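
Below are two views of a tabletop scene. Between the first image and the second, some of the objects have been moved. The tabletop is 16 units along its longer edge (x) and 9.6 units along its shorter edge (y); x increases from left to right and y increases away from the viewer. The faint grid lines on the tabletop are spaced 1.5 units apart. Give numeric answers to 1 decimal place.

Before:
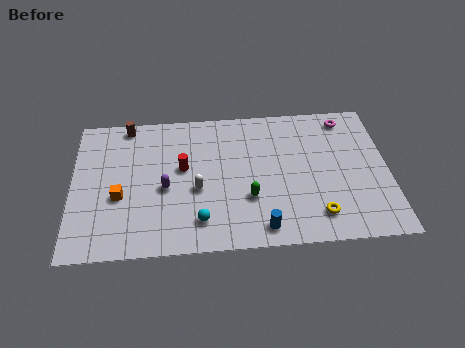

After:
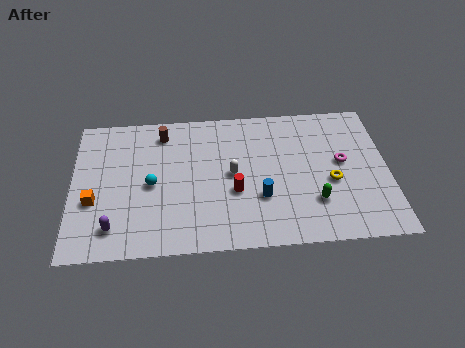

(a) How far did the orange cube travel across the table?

1.3

The orange cube moved from about (2.4, 3.8) to (1.1, 3.6), a distance of √(1.3² + 0.2²) ≈ 1.3.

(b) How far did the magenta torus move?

3.0

The magenta torus was near (14.0, 8.3) before and (13.7, 5.3) after, so it travelled √(0.3² + 3.0²) ≈ 3.0 units.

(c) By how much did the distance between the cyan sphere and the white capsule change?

+2.0

The distance was about 2.1 in the first image and 4.1 in the second, so they moved 2.0 units further apart.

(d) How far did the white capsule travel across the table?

2.0

The white capsule was near (6.3, 4.0) before and (8.1, 4.9) after, so it travelled √(1.8² + 0.9²) ≈ 2.0 units.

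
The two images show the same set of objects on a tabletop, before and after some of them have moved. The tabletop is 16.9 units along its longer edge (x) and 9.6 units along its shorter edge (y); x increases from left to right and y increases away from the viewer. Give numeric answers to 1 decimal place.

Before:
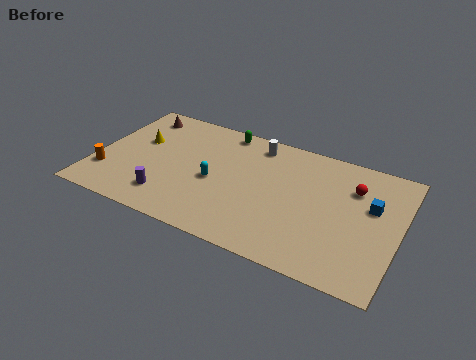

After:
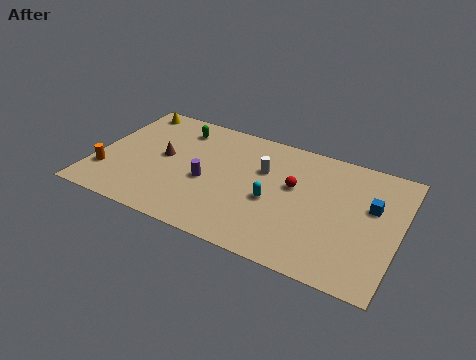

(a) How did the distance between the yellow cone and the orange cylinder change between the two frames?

+2.3

The distance was about 3.6 in the first image and 5.9 in the second, so they moved 2.3 units further apart.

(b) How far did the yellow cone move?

2.8

The yellow cone moved from about (2.2, 5.9) to (1.3, 8.5), a distance of √(0.9² + 2.6²) ≈ 2.8.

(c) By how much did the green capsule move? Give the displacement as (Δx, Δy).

(-2.5, -0.8)

The green capsule started near (6.7, 8.6) and ended near (4.2, 7.8).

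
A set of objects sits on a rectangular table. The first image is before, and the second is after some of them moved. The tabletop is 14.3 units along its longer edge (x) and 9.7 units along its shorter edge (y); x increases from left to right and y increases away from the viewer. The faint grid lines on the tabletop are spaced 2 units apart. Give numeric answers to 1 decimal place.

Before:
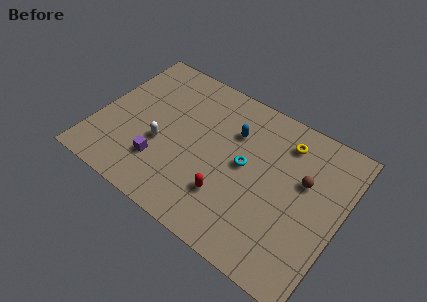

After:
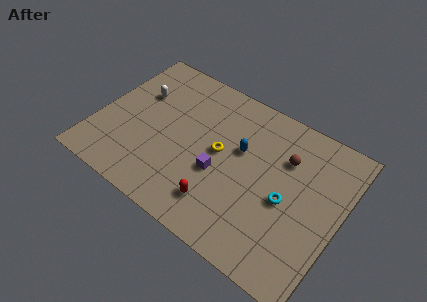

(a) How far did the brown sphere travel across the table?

1.4

From (12.0, 6.0) to (10.8, 6.8), the brown sphere covered √(1.2² + 0.8²) ≈ 1.4 units.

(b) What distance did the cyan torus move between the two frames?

2.7

The cyan torus was near (8.7, 5.1) before and (11.3, 4.3) after, so it travelled √(2.6² + 0.8²) ≈ 2.7 units.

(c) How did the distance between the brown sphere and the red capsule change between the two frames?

+0.6

They were about 5.1 units apart before and 5.7 after — 0.6 units further apart.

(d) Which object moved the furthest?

the yellow torus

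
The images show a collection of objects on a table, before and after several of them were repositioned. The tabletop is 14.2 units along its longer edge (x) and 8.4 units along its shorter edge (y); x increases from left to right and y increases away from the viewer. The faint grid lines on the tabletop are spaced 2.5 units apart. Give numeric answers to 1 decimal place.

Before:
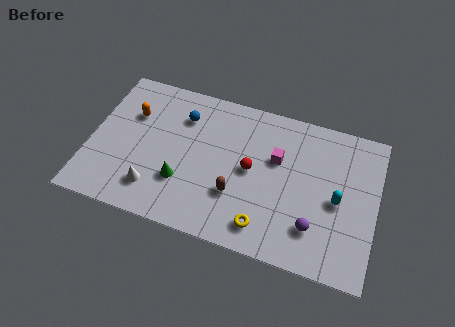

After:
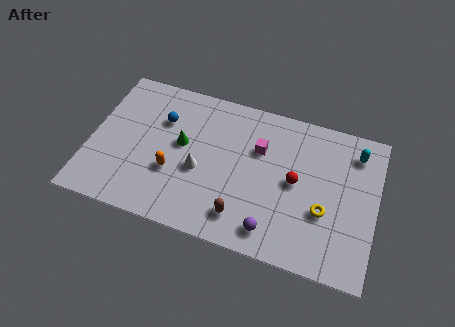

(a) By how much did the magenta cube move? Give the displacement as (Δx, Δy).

(-0.9, 0.3)

The magenta cube was at about (9.2, 5.3) and moved to about (8.3, 5.6).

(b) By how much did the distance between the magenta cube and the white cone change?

-3.3

Before: roughly 6.8 units apart; after: 3.5. That's 3.3 units closer together.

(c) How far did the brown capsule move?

1.2

From (7.4, 2.7) to (7.8, 1.6), the brown capsule covered √(0.4² + 1.1²) ≈ 1.2 units.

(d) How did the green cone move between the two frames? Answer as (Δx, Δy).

(-0.2, 2.1)

From the two frames, the green cone sits at roughly (4.7, 2.6) before and (4.5, 4.7) after.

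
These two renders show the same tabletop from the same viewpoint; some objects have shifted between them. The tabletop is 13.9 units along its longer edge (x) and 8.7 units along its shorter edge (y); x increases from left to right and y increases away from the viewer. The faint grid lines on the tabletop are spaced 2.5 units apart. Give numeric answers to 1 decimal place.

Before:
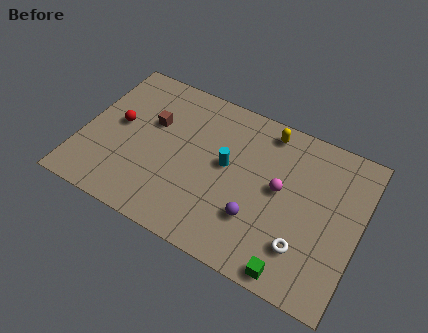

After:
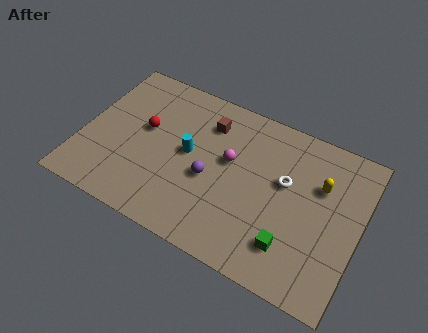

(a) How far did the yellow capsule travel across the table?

3.4

From (8.9, 7.6) to (11.8, 5.8), the yellow capsule covered √(2.9² + 1.8²) ≈ 3.4 units.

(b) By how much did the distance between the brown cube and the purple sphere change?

-3.4

They were about 6.4 units apart before and 3.0 after — 3.4 units closer together.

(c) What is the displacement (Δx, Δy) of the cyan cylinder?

(-1.9, -0.2)

The cyan cylinder started near (7.2, 4.8) and ended near (5.3, 4.6).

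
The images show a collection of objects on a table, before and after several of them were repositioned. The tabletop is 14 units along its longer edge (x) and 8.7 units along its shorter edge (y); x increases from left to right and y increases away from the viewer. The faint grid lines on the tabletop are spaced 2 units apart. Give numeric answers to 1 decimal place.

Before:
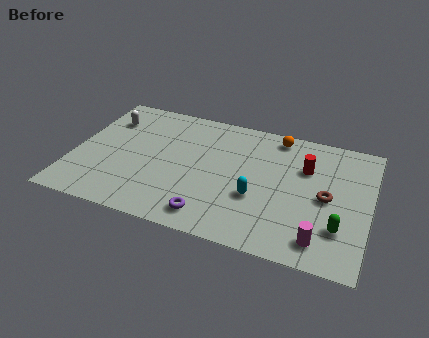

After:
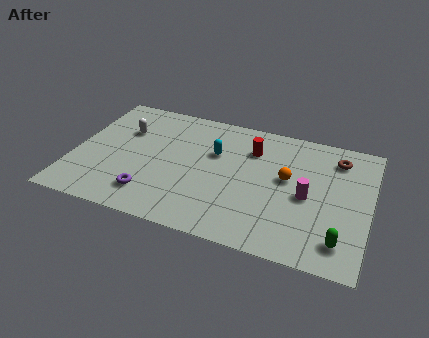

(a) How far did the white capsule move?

1.1

From (1.3, 6.5) to (2.2, 5.9), the white capsule covered √(0.9² + 0.6²) ≈ 1.1 units.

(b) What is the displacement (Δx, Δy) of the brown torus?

(0.3, 2.8)

From the two frames, the brown torus sits at roughly (12.0, 4.2) before and (12.3, 7.0) after.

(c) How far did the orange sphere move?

2.9

The orange sphere was near (9.4, 7.7) before and (10.1, 4.9) after, so it travelled √(0.7² + 2.8²) ≈ 2.9 units.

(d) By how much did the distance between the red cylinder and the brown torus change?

+2.0

The distance was about 2.0 in the first image and 4.0 in the second, so they moved 2.0 units further apart.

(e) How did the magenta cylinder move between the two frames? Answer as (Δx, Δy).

(-0.8, 2.6)

From the two frames, the magenta cylinder sits at roughly (11.9, 1.4) before and (11.1, 4.0) after.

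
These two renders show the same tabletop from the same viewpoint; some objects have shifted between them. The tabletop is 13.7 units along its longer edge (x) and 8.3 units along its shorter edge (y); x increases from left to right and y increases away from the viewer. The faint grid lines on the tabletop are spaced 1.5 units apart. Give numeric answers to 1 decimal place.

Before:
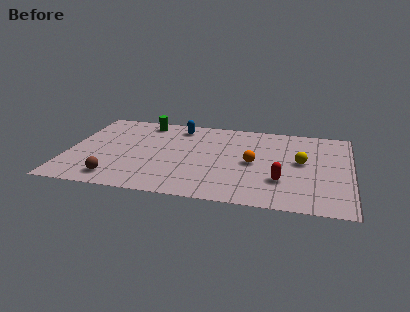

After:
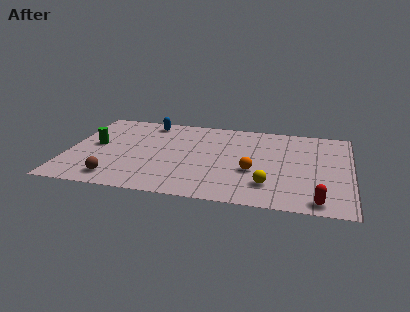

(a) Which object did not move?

the brown sphere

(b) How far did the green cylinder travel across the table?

3.6

The green cylinder was near (3.5, 7.2) before and (1.3, 4.4) after, so it travelled √(2.2² + 2.8²) ≈ 3.6 units.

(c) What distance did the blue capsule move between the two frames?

1.5

The blue capsule moved from about (5.2, 7.0) to (3.7, 7.2), a distance of √(1.5² + 0.2²) ≈ 1.5.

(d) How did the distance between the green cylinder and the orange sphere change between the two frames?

+1.4

Before: roughly 6.4 units apart; after: 7.8. That's 1.4 units further apart.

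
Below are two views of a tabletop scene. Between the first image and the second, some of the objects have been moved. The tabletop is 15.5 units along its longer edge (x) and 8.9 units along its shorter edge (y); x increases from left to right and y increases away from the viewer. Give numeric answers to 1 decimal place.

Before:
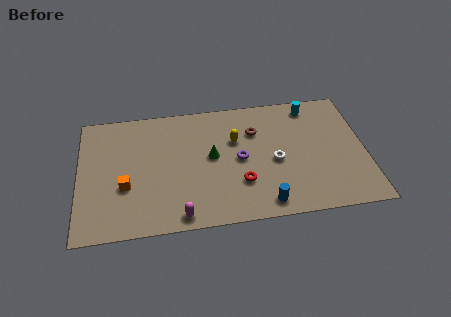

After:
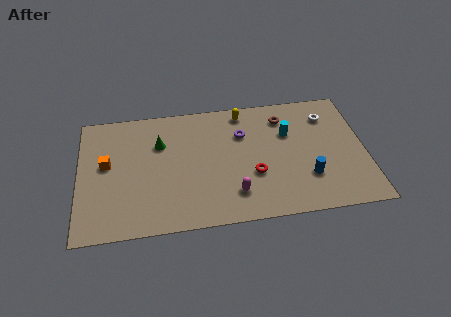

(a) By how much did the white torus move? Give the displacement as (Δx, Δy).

(3.0, 2.9)

The white torus started near (10.6, 4.0) and ended near (13.6, 6.9).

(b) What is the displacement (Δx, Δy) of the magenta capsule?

(2.9, 1.1)

The magenta capsule was at about (5.4, 0.9) and moved to about (8.3, 2.0).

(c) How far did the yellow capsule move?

2.1

The yellow capsule moved from about (8.5, 5.8) to (9.0, 7.8), a distance of √(0.5² + 2.0²) ≈ 2.1.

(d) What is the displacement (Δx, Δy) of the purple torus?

(0.2, 1.8)

The purple torus started near (8.7, 4.4) and ended near (8.9, 6.2).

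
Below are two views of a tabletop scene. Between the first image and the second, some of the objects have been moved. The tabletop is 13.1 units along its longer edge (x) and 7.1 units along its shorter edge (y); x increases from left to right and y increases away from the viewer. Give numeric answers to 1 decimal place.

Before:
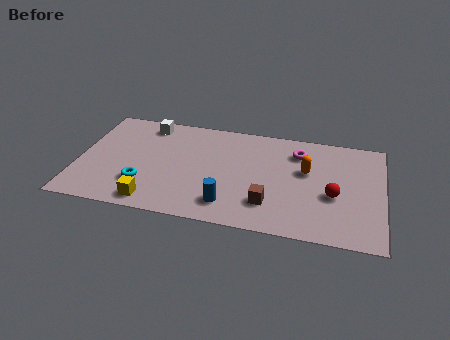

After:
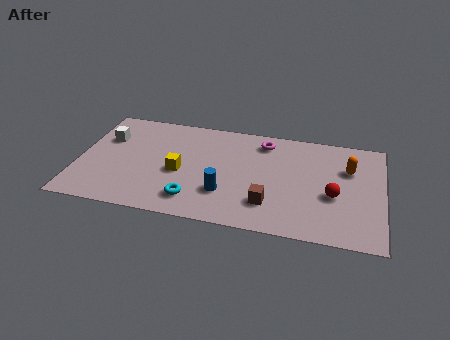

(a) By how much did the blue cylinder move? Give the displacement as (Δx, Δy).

(-0.2, 0.7)

The blue cylinder started near (6.6, 1.4) and ended near (6.4, 2.1).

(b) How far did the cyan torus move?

2.3

The cyan torus moved from about (2.9, 2.0) to (5.1, 1.4), a distance of √(2.2² + 0.6²) ≈ 2.3.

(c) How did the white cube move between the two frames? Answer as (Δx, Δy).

(-1.7, -1.3)

The white cube started near (2.8, 6.1) and ended near (1.1, 4.8).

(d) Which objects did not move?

the brown cube and the red sphere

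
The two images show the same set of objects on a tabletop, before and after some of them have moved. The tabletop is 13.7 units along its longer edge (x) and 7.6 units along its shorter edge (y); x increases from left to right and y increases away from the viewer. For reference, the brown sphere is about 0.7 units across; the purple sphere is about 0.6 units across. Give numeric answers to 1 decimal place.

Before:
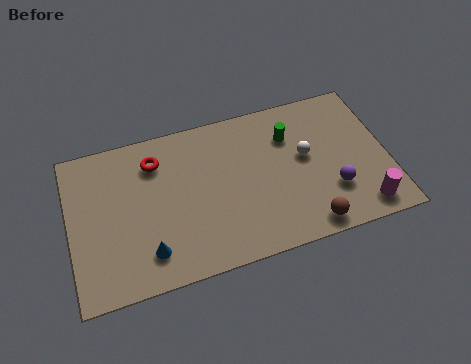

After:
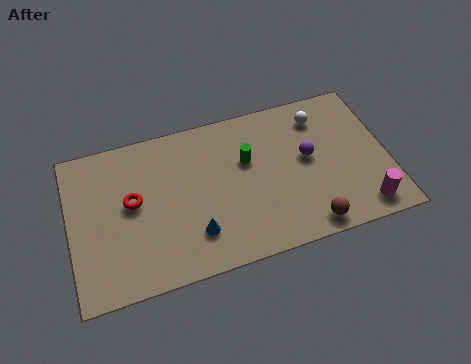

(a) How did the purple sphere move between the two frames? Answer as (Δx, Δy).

(-0.9, 1.9)

From the two frames, the purple sphere sits at roughly (11.2, 2.3) before and (10.3, 4.2) after.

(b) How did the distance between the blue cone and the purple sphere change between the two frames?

-2.4

They were about 8.0 units apart before and 5.6 after — 2.4 units closer together.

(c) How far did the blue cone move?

2.0

The blue cone was near (3.2, 1.6) before and (5.2, 1.9) after, so it travelled √(2.0² + 0.3²) ≈ 2.0 units.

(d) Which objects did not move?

the magenta cylinder and the brown sphere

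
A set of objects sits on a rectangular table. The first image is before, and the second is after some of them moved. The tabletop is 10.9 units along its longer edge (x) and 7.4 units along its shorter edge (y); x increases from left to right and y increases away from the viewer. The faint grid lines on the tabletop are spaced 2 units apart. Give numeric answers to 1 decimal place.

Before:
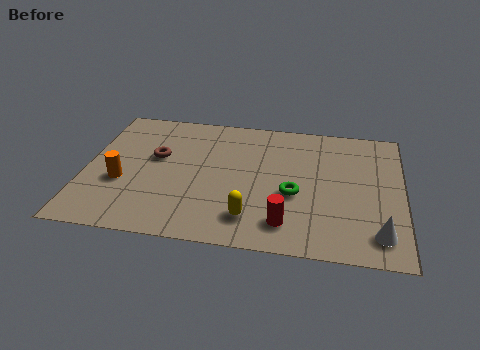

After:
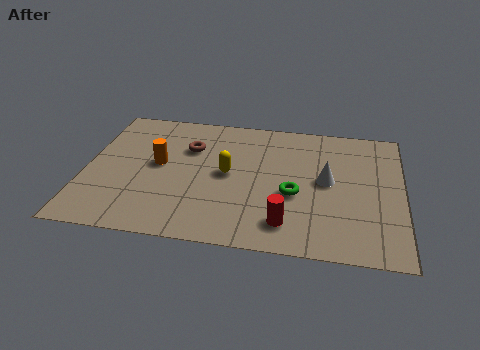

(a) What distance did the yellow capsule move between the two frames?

2.5

From (5.8, 1.5) to (4.9, 3.8), the yellow capsule covered √(0.9² + 2.3²) ≈ 2.5 units.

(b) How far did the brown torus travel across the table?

1.3

The brown torus moved from about (2.4, 4.4) to (3.5, 5.1), a distance of √(1.1² + 0.7²) ≈ 1.3.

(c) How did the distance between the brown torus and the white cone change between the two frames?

-3.4

The distance was about 8.3 in the first image and 4.9 in the second, so they moved 3.4 units closer together.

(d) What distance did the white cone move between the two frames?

3.2

From (10.1, 1.3) to (8.3, 3.9), the white cone covered √(1.8² + 2.6²) ≈ 3.2 units.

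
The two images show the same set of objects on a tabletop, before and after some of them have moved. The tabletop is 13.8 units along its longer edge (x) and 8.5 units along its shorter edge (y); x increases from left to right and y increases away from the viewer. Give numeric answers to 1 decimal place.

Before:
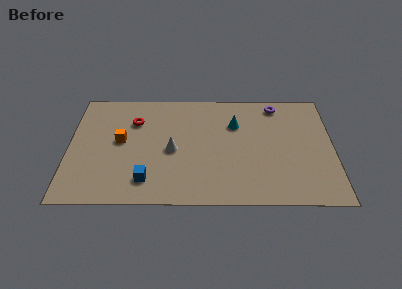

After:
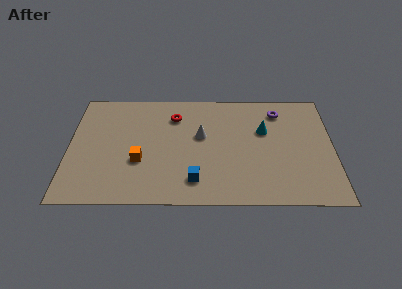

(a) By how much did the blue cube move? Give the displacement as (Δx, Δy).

(2.5, 0.0)

The blue cube was at about (4.1, 1.7) and moved to about (6.6, 1.7).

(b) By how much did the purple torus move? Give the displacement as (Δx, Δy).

(0.1, -0.5)

From the two frames, the purple torus sits at roughly (10.9, 7.4) before and (11.0, 6.9) after.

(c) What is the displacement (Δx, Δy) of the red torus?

(2.1, 0.4)

The red torus started near (3.4, 6.1) and ended near (5.5, 6.5).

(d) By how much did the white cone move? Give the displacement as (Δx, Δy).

(1.5, 1.1)

The white cone started near (5.4, 3.9) and ended near (6.9, 5.0).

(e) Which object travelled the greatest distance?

the blue cube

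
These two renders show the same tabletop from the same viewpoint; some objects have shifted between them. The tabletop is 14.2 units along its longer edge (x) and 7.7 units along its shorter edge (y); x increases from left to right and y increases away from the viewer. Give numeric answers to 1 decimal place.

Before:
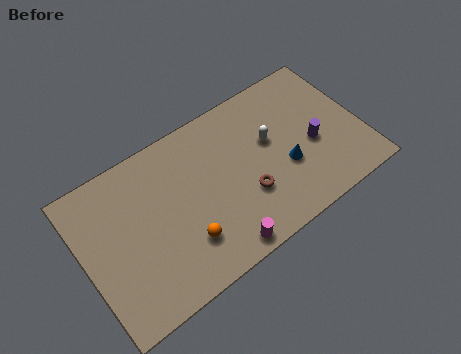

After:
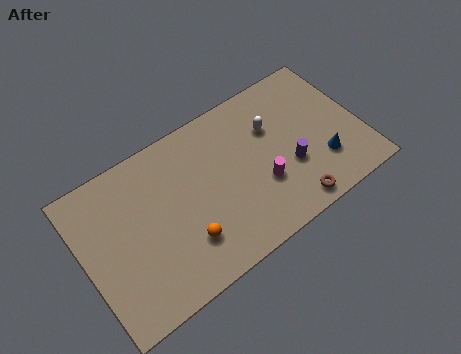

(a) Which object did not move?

the orange sphere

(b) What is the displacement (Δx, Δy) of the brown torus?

(2.0, -1.7)

The brown torus started near (8.1, 2.6) and ended near (10.1, 0.9).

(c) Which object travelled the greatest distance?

the magenta cylinder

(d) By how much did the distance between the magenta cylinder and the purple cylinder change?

-4.4

Before: roughly 5.9 units apart; after: 1.5. That's 4.4 units closer together.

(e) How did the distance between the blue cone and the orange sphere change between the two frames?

+1.7

Before: roughly 5.5 units apart; after: 7.2. That's 1.7 units further apart.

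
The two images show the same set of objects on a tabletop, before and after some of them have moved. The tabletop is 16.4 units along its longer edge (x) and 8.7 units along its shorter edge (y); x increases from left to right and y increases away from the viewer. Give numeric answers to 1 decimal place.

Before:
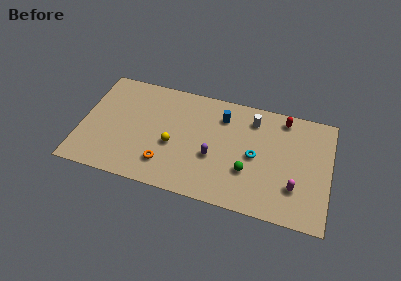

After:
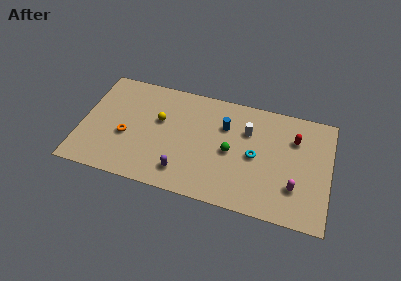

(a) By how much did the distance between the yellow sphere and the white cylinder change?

-0.3

The distance was about 6.1 in the first image and 5.8 in the second, so they moved 0.3 units closer together.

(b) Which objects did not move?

the magenta capsule and the cyan torus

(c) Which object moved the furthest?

the orange torus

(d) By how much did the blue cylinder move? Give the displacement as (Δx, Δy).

(0.2, -0.7)

The blue cylinder started near (9.2, 6.7) and ended near (9.4, 6.0).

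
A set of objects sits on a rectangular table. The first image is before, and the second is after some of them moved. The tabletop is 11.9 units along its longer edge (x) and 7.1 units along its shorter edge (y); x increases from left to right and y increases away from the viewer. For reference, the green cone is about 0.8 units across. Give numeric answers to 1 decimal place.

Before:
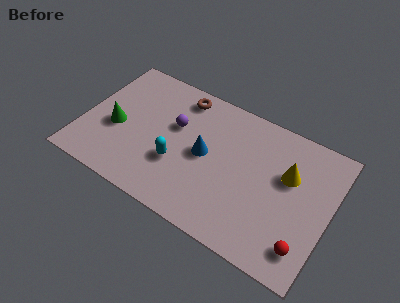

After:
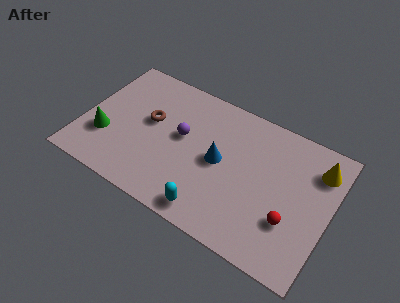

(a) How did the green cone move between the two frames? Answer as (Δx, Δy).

(-0.4, -0.7)

From the two frames, the green cone sits at roughly (1.6, 3.0) before and (1.2, 2.3) after.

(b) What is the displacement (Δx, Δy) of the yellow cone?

(1.3, 1.0)

The yellow cone started near (9.8, 4.5) and ended near (11.1, 5.5).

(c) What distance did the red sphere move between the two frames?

1.2

The red sphere was near (11.0, 1.4) before and (10.2, 2.3) after, so it travelled √(0.8² + 0.9²) ≈ 1.2 units.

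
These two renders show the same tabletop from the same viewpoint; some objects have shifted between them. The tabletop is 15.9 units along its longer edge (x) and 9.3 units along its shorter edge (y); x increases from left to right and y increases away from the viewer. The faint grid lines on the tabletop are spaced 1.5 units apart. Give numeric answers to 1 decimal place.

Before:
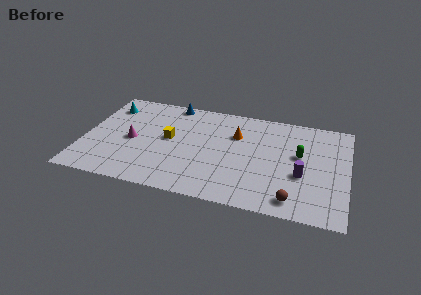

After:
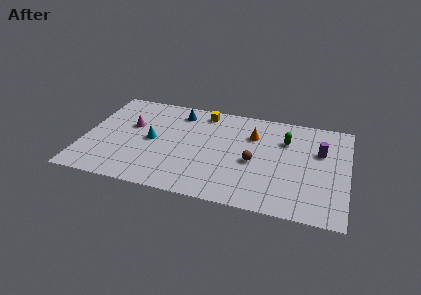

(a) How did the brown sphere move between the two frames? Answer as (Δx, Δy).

(-2.5, 2.8)

From the two frames, the brown sphere sits at roughly (12.8, 1.3) before and (10.3, 4.1) after.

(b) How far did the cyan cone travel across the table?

4.0

From (1.2, 7.3) to (4.1, 4.6), the cyan cone covered √(2.9² + 2.7²) ≈ 4.0 units.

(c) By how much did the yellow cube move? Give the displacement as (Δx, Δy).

(1.9, 3.1)

The yellow cube was at about (5.1, 5.0) and moved to about (7.0, 8.1).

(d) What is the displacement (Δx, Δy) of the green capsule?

(-0.9, 1.2)

From the two frames, the green capsule sits at roughly (13.0, 5.4) before and (12.1, 6.6) after.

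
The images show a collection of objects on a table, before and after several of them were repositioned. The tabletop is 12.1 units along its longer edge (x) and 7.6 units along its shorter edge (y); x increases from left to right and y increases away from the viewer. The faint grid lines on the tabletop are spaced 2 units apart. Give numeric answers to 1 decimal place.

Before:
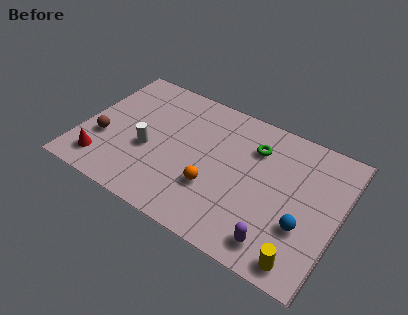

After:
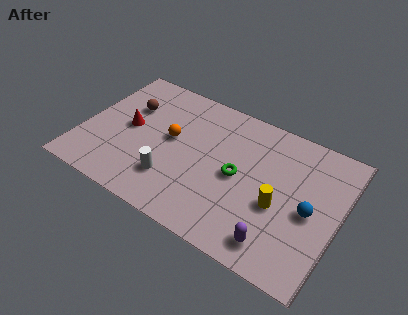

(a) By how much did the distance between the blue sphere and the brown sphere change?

-0.5

The distance was about 9.5 in the first image and 9.0 in the second, so they moved 0.5 units closer together.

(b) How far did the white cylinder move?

1.7

The white cylinder was near (3.2, 3.1) before and (4.5, 2.0) after, so it travelled √(1.3² + 1.1²) ≈ 1.7 units.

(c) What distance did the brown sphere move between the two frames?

2.5

The brown sphere was near (1.1, 2.7) before and (1.9, 5.1) after, so it travelled √(0.8² + 2.4²) ≈ 2.5 units.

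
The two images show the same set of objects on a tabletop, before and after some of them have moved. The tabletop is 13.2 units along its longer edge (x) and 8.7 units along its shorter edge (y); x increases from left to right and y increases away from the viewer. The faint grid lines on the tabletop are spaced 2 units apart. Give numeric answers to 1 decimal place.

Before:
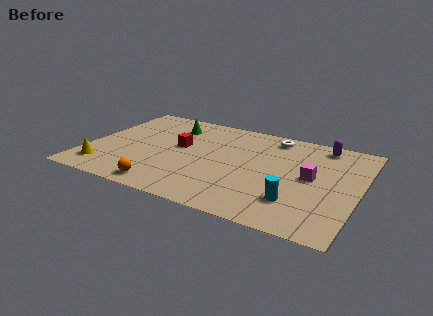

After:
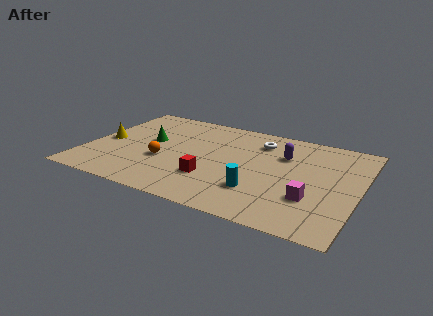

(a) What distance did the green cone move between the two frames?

2.1

The green cone moved from about (3.7, 6.8) to (2.9, 4.9), a distance of √(0.8² + 1.9²) ≈ 2.1.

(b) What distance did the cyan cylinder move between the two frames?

1.8

The cyan cylinder was near (10.4, 2.2) before and (8.6, 2.4) after, so it travelled √(1.8² + 0.2²) ≈ 1.8 units.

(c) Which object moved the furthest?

the red cube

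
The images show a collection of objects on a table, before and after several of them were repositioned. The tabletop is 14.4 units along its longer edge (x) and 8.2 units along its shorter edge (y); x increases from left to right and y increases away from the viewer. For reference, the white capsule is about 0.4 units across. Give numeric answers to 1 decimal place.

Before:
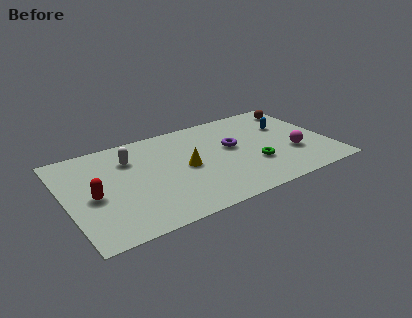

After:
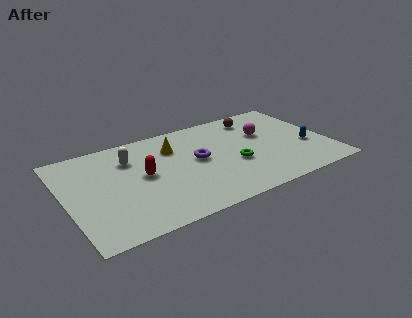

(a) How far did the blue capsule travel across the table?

2.4

The blue capsule was near (12.4, 5.4) before and (13.2, 3.1) after, so it travelled √(0.8² + 2.3²) ≈ 2.4 units.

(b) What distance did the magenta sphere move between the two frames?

2.7

The magenta sphere moved from about (12.3, 2.8) to (11.1, 5.2), a distance of √(1.2² + 2.4²) ≈ 2.7.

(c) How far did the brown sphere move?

2.5

From (13.4, 6.8) to (10.9, 6.8), the brown sphere covered √(2.5² + 0.0²) ≈ 2.5 units.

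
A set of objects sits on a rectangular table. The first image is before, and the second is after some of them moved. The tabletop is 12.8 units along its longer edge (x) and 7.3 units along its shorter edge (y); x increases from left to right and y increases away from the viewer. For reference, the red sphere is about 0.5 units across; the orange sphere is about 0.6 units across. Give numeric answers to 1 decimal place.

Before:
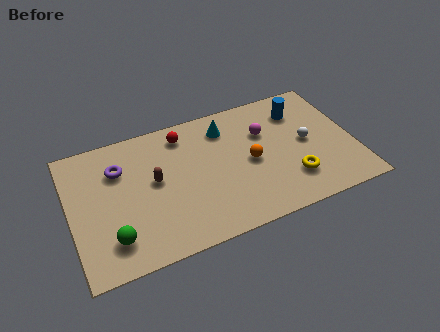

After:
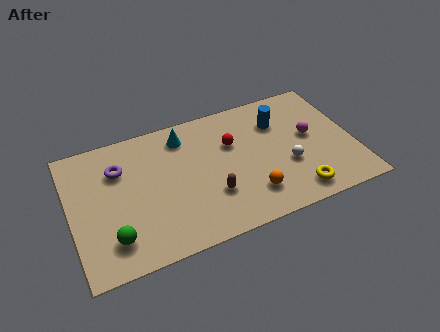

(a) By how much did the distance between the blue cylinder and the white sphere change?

+0.7

The distance was about 1.9 in the first image and 2.6 in the second, so they moved 0.7 units further apart.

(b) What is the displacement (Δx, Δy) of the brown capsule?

(2.4, -1.7)

The brown capsule started near (3.8, 4.0) and ended near (6.2, 2.3).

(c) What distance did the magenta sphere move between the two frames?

2.2

From (8.9, 4.9) to (10.9, 4.0), the magenta sphere covered √(2.0² + 0.9²) ≈ 2.2 units.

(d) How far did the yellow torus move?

0.8

The yellow torus moved from about (9.8, 1.9) to (9.9, 1.1), a distance of √(0.1² + 0.8²) ≈ 0.8.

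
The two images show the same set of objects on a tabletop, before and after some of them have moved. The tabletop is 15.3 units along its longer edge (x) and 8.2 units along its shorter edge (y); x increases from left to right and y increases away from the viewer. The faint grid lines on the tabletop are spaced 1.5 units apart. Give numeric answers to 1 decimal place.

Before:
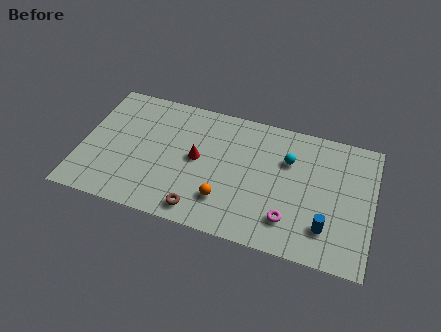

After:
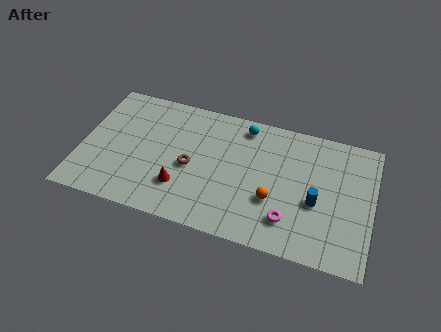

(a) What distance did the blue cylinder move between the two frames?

1.5

The blue cylinder was near (13.0, 2.0) before and (12.4, 3.4) after, so it travelled √(0.6² + 1.4²) ≈ 1.5 units.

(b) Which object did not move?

the magenta torus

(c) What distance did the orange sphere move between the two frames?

2.6

The orange sphere moved from about (7.7, 2.1) to (10.2, 2.9), a distance of √(2.5² + 0.8²) ≈ 2.6.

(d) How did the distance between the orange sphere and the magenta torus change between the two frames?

-2.1

They were about 3.4 units apart before and 1.3 after — 2.1 units closer together.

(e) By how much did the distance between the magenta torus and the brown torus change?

+0.9

They were about 4.7 units apart before and 5.6 after — 0.9 units further apart.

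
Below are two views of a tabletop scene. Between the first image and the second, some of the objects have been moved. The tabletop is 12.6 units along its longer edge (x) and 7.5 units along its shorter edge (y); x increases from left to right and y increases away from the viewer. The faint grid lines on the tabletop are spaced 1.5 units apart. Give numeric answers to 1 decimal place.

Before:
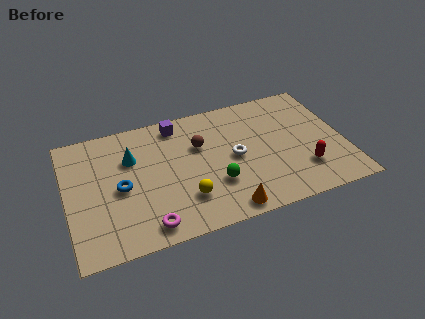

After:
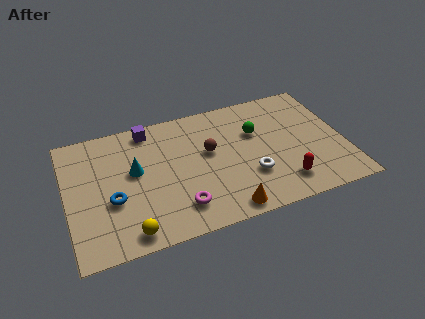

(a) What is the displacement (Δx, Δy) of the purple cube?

(-1.3, 0.1)

The purple cube was at about (5.2, 6.5) and moved to about (3.9, 6.6).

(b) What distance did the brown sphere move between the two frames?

0.6

The brown sphere moved from about (6.1, 4.9) to (6.5, 4.4), a distance of √(0.4² + 0.5²) ≈ 0.6.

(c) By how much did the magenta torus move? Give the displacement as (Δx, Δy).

(1.5, 0.6)

From the two frames, the magenta torus sits at roughly (3.4, 1.0) before and (4.9, 1.6) after.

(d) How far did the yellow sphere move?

2.8

The yellow sphere moved from about (5.2, 2.0) to (2.6, 0.9), a distance of √(2.6² + 1.1²) ≈ 2.8.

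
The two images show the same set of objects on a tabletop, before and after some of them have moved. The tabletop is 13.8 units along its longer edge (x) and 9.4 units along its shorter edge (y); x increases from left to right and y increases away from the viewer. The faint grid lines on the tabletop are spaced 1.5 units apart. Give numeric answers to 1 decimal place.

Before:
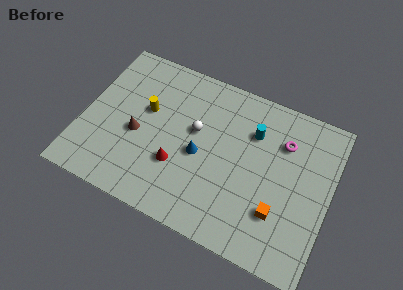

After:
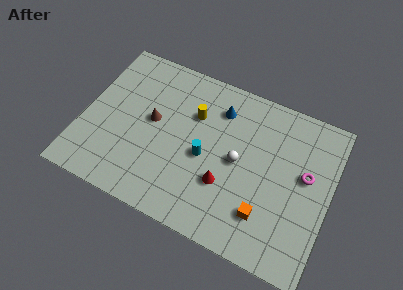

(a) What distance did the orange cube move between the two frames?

0.8

The orange cube moved from about (11.2, 2.7) to (10.5, 2.3), a distance of √(0.7² + 0.4²) ≈ 0.8.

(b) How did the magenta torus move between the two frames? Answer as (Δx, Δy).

(1.4, -1.4)

The magenta torus started near (11.0, 6.8) and ended near (12.4, 5.4).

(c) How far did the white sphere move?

2.6

From (6.2, 5.5) to (8.7, 4.7), the white sphere covered √(2.5² + 0.8²) ≈ 2.6 units.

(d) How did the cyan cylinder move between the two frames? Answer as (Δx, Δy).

(-2.4, -2.5)

The cyan cylinder was at about (9.3, 6.7) and moved to about (6.9, 4.2).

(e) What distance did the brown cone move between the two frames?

1.3

From (3.1, 4.0) to (3.8, 5.1), the brown cone covered √(0.7² + 1.1²) ≈ 1.3 units.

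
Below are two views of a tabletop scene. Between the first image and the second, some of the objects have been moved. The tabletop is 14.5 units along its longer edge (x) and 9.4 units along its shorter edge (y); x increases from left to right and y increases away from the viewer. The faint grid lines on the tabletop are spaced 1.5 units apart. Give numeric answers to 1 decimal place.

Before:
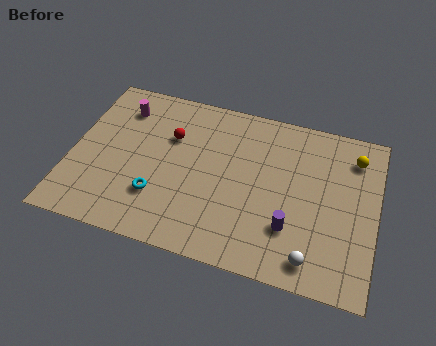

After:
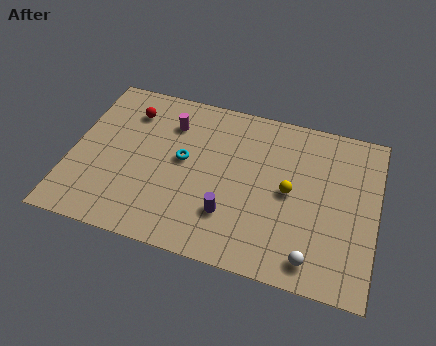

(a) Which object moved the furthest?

the yellow sphere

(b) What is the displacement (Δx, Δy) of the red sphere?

(-2.1, 1.0)

The red sphere was at about (4.6, 6.3) and moved to about (2.5, 7.3).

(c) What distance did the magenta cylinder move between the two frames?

2.4

The magenta cylinder was near (2.1, 7.4) before and (4.5, 7.1) after, so it travelled √(2.4² + 0.3²) ≈ 2.4 units.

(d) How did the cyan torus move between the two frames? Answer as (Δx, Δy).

(1.0, 2.4)

From the two frames, the cyan torus sits at roughly (4.3, 2.7) before and (5.3, 5.1) after.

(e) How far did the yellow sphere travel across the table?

4.0

The yellow sphere was near (13.3, 7.5) before and (10.4, 4.7) after, so it travelled √(2.9² + 2.8²) ≈ 4.0 units.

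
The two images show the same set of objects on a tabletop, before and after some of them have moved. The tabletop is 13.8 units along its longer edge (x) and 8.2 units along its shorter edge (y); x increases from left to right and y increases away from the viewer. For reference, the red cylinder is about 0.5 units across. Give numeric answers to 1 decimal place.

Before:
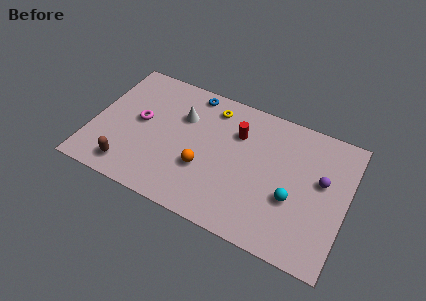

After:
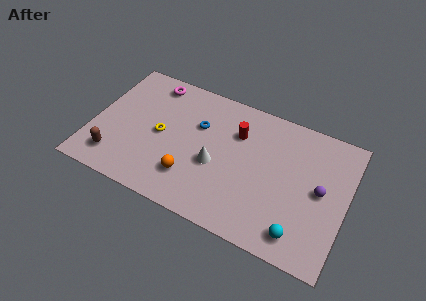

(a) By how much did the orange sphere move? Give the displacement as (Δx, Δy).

(-0.6, -0.8)

The orange sphere started near (6.2, 2.9) and ended near (5.6, 2.1).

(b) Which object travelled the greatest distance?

the yellow torus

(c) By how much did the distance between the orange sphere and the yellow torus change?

-1.2

Before: roughly 3.9 units apart; after: 2.7. That's 1.2 units closer together.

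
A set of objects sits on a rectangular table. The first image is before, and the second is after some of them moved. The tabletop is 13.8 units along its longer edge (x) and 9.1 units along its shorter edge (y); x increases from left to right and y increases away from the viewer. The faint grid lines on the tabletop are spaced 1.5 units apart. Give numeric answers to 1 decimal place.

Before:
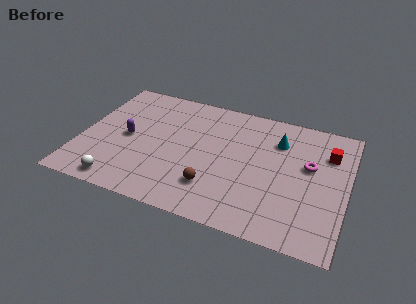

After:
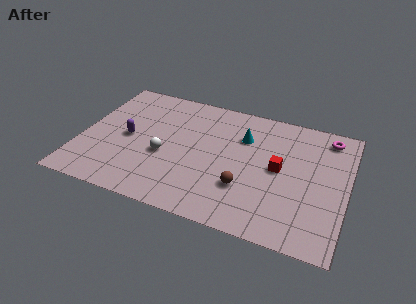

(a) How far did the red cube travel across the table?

3.1

The red cube moved from about (12.7, 6.6) to (10.3, 4.7), a distance of √(2.4² + 1.9²) ≈ 3.1.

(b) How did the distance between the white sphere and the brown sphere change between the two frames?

-0.5

Before: roughly 4.9 units apart; after: 4.4. That's 0.5 units closer together.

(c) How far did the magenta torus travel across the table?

2.5

The magenta torus was near (11.8, 5.4) before and (12.6, 7.8) after, so it travelled √(0.8² + 2.4²) ≈ 2.5 units.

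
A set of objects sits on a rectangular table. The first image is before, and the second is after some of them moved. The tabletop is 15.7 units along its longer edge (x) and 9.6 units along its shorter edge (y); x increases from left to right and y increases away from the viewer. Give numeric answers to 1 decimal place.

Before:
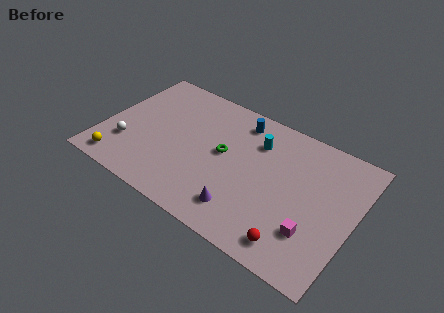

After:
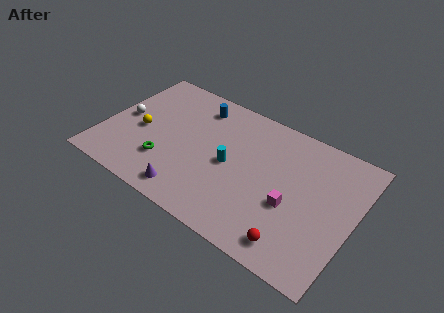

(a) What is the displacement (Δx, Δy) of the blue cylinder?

(-2.7, -0.2)

The blue cylinder started near (8.0, 8.1) and ended near (5.3, 7.9).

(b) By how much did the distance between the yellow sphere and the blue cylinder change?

-4.8

Before: roughly 9.5 units apart; after: 4.7. That's 4.8 units closer together.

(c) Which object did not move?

the red sphere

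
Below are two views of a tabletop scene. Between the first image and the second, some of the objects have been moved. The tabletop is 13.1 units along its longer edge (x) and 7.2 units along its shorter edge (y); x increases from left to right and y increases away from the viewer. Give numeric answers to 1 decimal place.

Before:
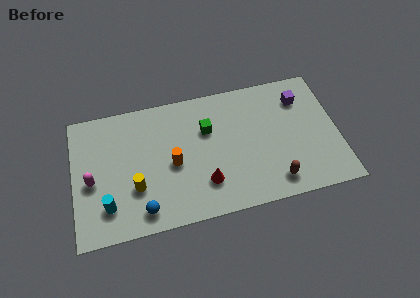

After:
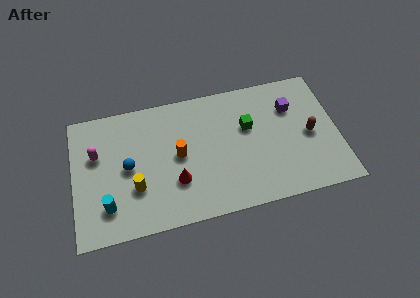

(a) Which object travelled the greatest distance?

the brown capsule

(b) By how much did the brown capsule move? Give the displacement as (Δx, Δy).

(1.9, 2.2)

The brown capsule started near (9.8, 1.2) and ended near (11.7, 3.4).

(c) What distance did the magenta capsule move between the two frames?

1.4

The magenta capsule moved from about (0.9, 3.2) to (1.2, 4.6), a distance of √(0.3² + 1.4²) ≈ 1.4.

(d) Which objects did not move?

the cyan cylinder and the yellow cylinder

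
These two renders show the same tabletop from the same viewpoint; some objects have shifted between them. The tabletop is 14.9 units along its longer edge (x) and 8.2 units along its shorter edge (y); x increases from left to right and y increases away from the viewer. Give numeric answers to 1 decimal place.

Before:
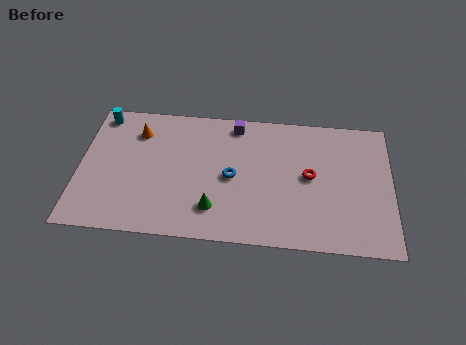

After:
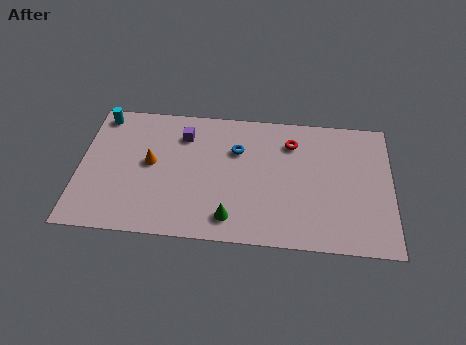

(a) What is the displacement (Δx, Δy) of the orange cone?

(0.7, -1.9)

The orange cone was at about (2.7, 6.3) and moved to about (3.4, 4.4).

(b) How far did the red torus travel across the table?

2.2

From (11.0, 4.3) to (10.1, 6.3), the red torus covered √(0.9² + 2.0²) ≈ 2.2 units.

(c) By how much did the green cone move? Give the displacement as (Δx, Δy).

(0.8, -0.5)

The green cone started near (6.5, 1.9) and ended near (7.3, 1.4).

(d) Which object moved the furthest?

the purple cube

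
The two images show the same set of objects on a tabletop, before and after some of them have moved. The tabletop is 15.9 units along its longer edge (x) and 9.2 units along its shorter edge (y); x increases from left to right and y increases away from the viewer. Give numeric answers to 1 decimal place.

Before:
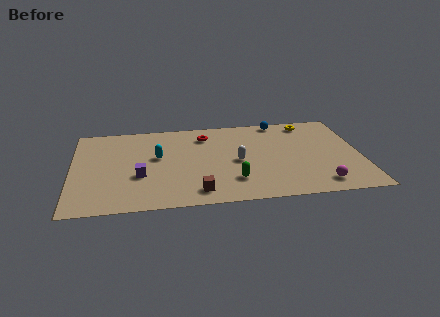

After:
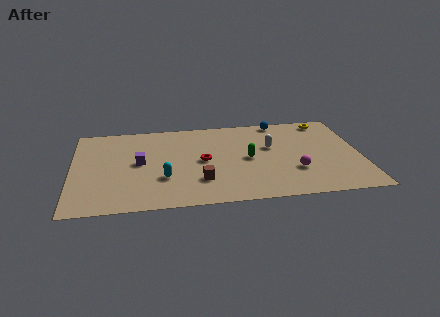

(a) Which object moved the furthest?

the red torus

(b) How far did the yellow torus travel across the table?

1.0

The yellow torus moved from about (13.2, 8.0) to (14.2, 8.1), a distance of √(1.0² + 0.1²) ≈ 1.0.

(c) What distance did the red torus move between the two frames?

2.7

The red torus moved from about (7.4, 7.3) to (7.2, 4.6), a distance of √(0.2² + 2.7²) ≈ 2.7.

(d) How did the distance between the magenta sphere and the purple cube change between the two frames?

-1.3

Before: roughly 10.0 units apart; after: 8.7. That's 1.3 units closer together.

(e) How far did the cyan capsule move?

2.3

The cyan capsule moved from about (4.7, 5.3) to (5.0, 3.0), a distance of √(0.3² + 2.3²) ≈ 2.3.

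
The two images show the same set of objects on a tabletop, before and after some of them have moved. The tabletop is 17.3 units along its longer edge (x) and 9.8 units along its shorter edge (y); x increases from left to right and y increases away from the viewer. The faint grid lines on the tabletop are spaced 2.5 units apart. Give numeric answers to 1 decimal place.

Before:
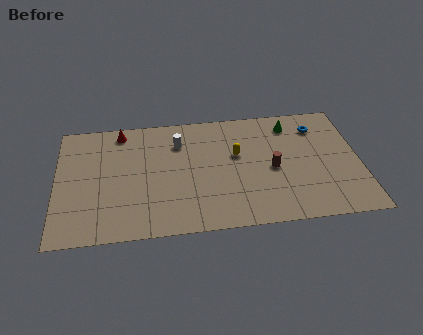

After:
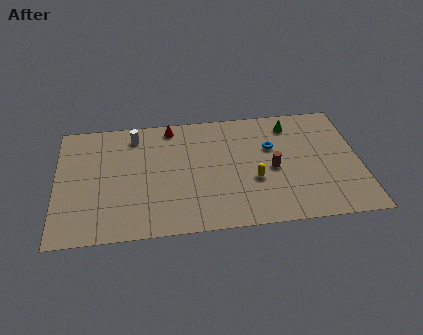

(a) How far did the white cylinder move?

2.7

The white cylinder moved from about (7.0, 7.3) to (4.5, 8.2), a distance of √(2.5² + 0.9²) ≈ 2.7.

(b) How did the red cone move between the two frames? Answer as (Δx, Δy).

(2.9, 0.1)

From the two frames, the red cone sits at roughly (3.7, 8.6) before and (6.6, 8.7) after.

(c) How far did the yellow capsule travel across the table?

2.4

From (10.3, 5.9) to (11.2, 3.7), the yellow capsule covered √(0.9² + 2.2²) ≈ 2.4 units.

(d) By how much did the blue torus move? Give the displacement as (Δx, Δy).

(-2.7, -1.4)

The blue torus was at about (15.0, 7.7) and moved to about (12.3, 6.3).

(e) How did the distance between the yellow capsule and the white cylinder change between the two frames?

+4.5

They were about 3.6 units apart before and 8.1 after — 4.5 units further apart.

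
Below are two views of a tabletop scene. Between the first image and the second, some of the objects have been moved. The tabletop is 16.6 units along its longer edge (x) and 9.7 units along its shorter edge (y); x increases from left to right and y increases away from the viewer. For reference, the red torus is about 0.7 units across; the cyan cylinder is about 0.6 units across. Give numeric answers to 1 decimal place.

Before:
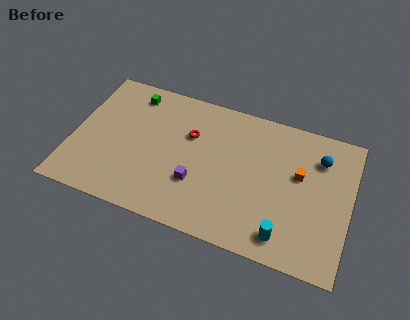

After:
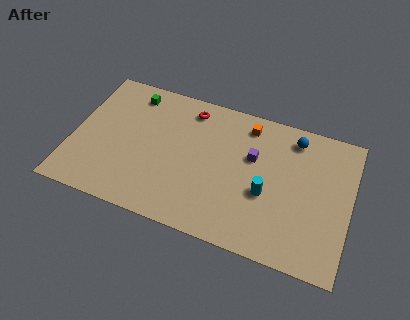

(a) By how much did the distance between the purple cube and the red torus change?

+1.2

The distance was about 3.3 in the first image and 4.5 in the second, so they moved 1.2 units further apart.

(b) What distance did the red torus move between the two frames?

1.8

The red torus was near (6.9, 6.4) before and (6.7, 8.2) after, so it travelled √(0.2² + 1.8²) ≈ 1.8 units.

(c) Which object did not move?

the green cube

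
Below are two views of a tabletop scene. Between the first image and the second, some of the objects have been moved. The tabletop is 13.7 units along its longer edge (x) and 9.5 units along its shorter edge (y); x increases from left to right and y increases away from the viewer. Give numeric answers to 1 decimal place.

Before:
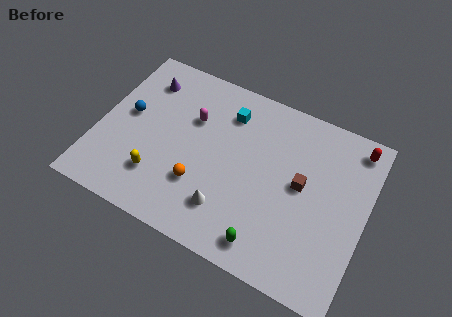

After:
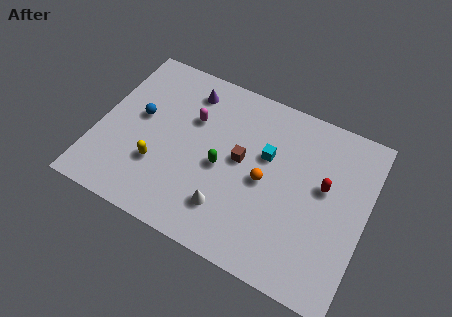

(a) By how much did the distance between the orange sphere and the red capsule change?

-6.0

They were about 9.1 units apart before and 3.1 after — 6.0 units closer together.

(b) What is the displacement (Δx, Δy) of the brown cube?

(-3.1, 0.0)

The brown cube was at about (10.4, 5.1) and moved to about (7.3, 5.1).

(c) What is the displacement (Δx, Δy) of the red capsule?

(-1.3, -2.8)

The red capsule started near (12.8, 8.3) and ended near (11.5, 5.5).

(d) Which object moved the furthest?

the green capsule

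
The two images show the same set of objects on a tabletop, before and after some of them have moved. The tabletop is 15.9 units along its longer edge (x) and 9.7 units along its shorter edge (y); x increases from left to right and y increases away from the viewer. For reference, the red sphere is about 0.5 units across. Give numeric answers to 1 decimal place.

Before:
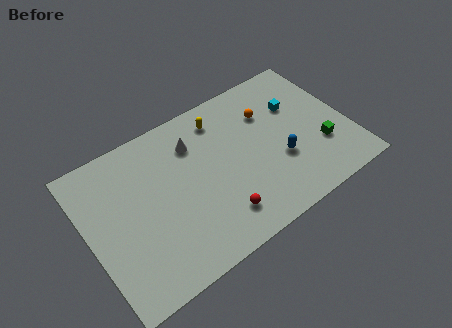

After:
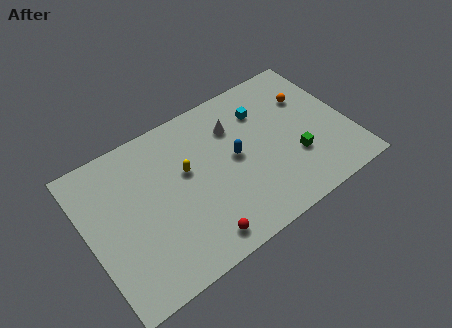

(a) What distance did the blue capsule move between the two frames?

3.0

The blue capsule was near (11.5, 3.5) before and (9.0, 5.1) after, so it travelled √(2.5² + 1.6²) ≈ 3.0 units.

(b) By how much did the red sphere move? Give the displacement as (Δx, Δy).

(-1.4, -0.7)

The red sphere started near (7.4, 2.0) and ended near (6.0, 1.3).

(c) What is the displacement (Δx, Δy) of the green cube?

(-1.6, 0.1)

The green cube started near (14.0, 3.1) and ended near (12.4, 3.2).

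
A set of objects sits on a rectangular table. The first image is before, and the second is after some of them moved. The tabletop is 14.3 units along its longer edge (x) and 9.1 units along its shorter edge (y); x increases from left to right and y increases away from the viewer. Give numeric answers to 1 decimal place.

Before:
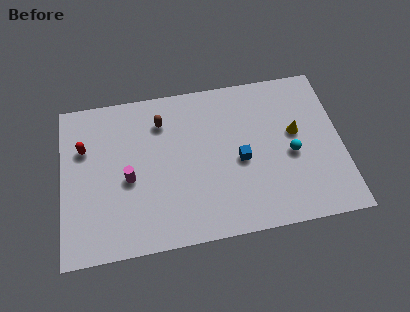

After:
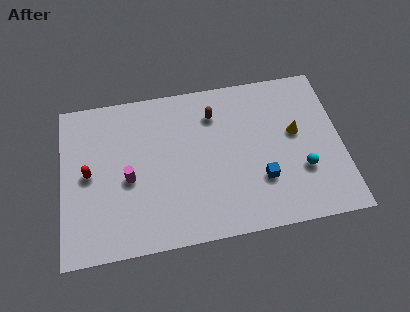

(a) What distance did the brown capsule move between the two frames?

2.7

The brown capsule moved from about (5.2, 7.0) to (7.9, 7.0), a distance of √(2.7² + 0.0²) ≈ 2.7.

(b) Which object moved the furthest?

the brown capsule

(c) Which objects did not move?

the yellow cone and the magenta cylinder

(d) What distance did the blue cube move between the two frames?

1.6

The blue cube moved from about (9.1, 4.1) to (10.1, 2.8), a distance of √(1.0² + 1.3²) ≈ 1.6.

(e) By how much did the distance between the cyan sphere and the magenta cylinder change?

+0.6

They were about 8.3 units apart before and 8.9 after — 0.6 units further apart.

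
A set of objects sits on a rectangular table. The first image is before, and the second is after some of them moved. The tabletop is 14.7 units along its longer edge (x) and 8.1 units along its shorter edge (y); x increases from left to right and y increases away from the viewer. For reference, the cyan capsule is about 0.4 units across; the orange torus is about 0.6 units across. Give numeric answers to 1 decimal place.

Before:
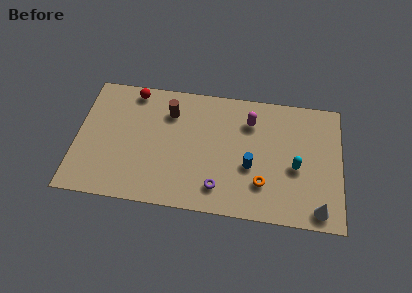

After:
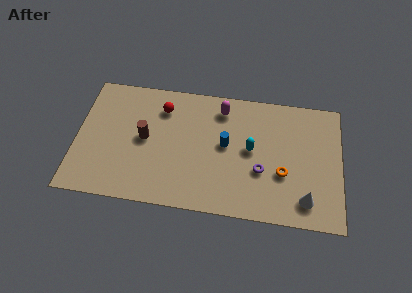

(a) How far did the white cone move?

0.9

From (13.5, 1.0) to (12.8, 1.5), the white cone covered √(0.7² + 0.5²) ≈ 0.9 units.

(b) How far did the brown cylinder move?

2.3

The brown cylinder was near (5.1, 6.1) before and (3.8, 4.2) after, so it travelled √(1.3² + 1.9²) ≈ 2.3 units.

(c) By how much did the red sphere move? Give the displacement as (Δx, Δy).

(1.7, -0.9)

From the two frames, the red sphere sits at roughly (3.0, 7.2) before and (4.7, 6.3) after.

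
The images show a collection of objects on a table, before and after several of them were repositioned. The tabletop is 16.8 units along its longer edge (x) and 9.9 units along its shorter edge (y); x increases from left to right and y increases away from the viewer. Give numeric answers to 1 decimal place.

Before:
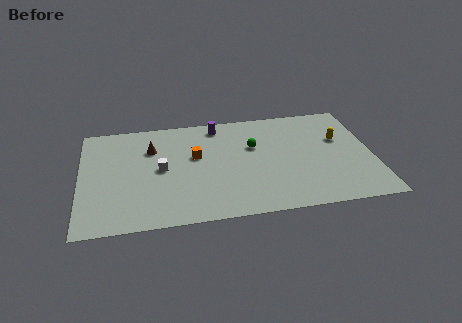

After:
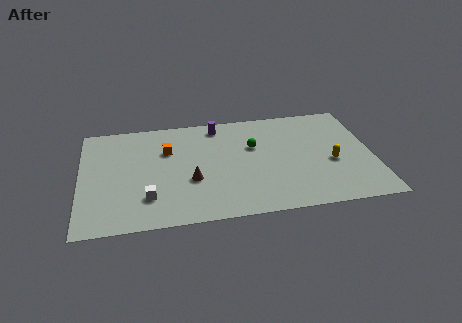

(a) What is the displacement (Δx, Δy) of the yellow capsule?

(-0.6, -2.1)

From the two frames, the yellow capsule sits at roughly (15.0, 6.2) before and (14.4, 4.1) after.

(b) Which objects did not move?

the purple cylinder and the green sphere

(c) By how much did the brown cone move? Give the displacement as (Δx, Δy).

(2.2, -3.3)

The brown cone started near (4.1, 7.0) and ended near (6.3, 3.7).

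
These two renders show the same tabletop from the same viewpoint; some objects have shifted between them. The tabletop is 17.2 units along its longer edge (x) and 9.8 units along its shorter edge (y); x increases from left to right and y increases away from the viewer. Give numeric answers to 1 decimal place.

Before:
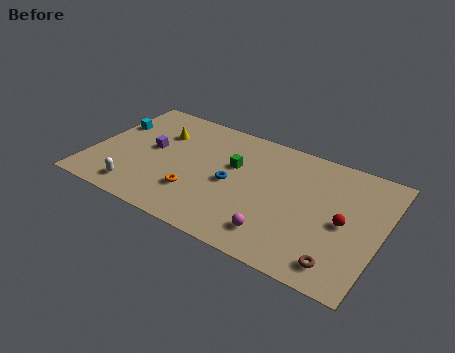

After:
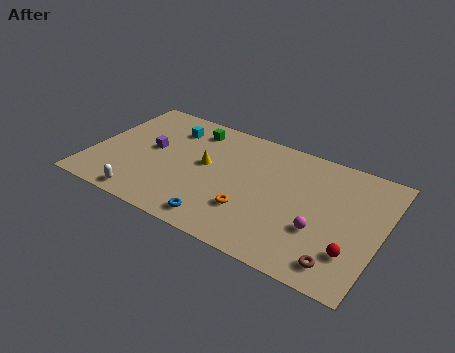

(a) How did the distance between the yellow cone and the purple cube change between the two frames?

+1.7

The distance was about 1.6 in the first image and 3.3 in the second, so they moved 1.7 units further apart.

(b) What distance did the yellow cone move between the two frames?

3.4

From (3.7, 6.9) to (6.7, 5.4), the yellow cone covered √(3.0² + 1.5²) ≈ 3.4 units.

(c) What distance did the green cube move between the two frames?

3.4

The green cube was near (8.3, 6.1) before and (5.5, 8.1) after, so it travelled √(2.8² + 2.0²) ≈ 3.4 units.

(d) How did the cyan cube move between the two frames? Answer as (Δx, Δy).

(3.4, 1.1)

From the two frames, the cyan cube sits at roughly (0.8, 6.5) before and (4.2, 7.6) after.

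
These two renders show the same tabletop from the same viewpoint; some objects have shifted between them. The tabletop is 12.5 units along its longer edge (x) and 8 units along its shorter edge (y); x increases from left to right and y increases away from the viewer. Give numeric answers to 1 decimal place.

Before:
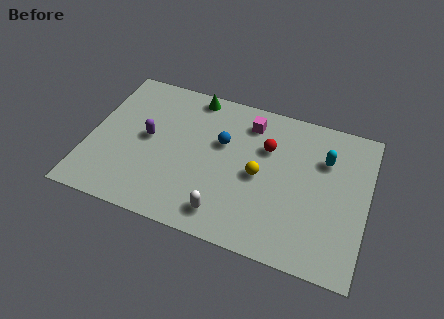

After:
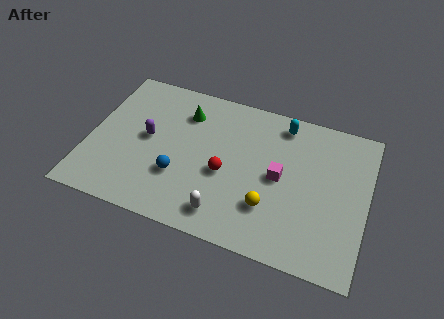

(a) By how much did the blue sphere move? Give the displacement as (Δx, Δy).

(-1.7, -2.4)

The blue sphere started near (5.9, 5.0) and ended near (4.2, 2.6).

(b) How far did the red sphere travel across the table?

2.6

From (7.9, 5.4) to (6.2, 3.4), the red sphere covered √(1.7² + 2.0²) ≈ 2.6 units.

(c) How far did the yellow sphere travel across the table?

1.6

The yellow sphere was near (7.7, 3.8) before and (8.3, 2.3) after, so it travelled √(0.6² + 1.5²) ≈ 1.6 units.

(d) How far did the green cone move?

1.1

The green cone was near (4.4, 7.2) before and (4.1, 6.1) after, so it travelled √(0.3² + 1.1²) ≈ 1.1 units.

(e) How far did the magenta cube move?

3.0

The magenta cube was near (7.0, 6.5) before and (8.6, 4.0) after, so it travelled √(1.6² + 2.5²) ≈ 3.0 units.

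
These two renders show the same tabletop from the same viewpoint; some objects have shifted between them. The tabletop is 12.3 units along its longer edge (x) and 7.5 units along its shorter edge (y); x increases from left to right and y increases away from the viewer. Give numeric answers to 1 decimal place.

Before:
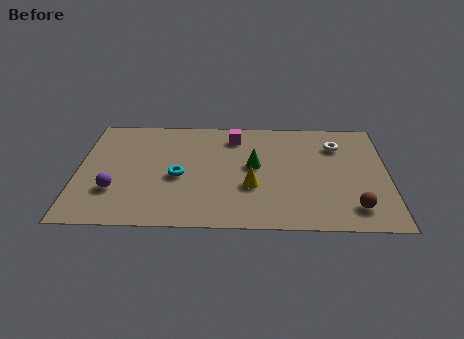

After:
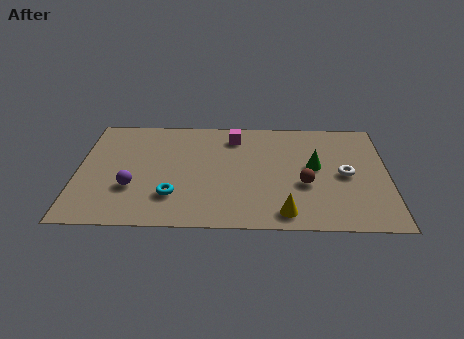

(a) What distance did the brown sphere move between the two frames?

2.4

From (10.9, 1.4) to (9.0, 2.9), the brown sphere covered √(1.9² + 1.5²) ≈ 2.4 units.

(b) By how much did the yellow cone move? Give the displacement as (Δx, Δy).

(1.3, -1.7)

From the two frames, the yellow cone sits at roughly (6.9, 2.7) before and (8.2, 1.0) after.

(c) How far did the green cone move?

2.4

The green cone moved from about (7.0, 4.1) to (9.4, 4.1), a distance of √(2.4² + 0.0²) ≈ 2.4.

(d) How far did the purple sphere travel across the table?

0.7

From (1.5, 2.3) to (2.2, 2.5), the purple sphere covered √(0.7² + 0.2²) ≈ 0.7 units.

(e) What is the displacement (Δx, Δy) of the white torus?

(0.3, -2.0)

From the two frames, the white torus sits at roughly (10.3, 5.6) before and (10.6, 3.6) after.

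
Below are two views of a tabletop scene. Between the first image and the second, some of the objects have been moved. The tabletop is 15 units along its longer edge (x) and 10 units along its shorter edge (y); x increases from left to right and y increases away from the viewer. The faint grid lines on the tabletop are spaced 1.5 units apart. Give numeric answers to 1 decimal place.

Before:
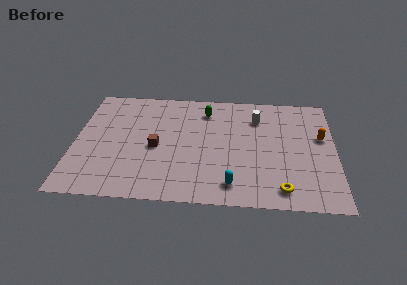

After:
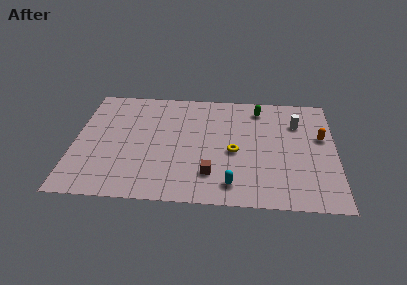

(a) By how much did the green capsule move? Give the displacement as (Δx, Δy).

(3.1, 0.4)

From the two frames, the green capsule sits at roughly (7.5, 8.0) before and (10.6, 8.4) after.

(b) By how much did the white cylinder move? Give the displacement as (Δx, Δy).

(2.3, -0.3)

From the two frames, the white cylinder sits at roughly (10.5, 7.5) before and (12.8, 7.2) after.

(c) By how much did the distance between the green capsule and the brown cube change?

+2.1

They were about 4.5 units apart before and 6.6 after — 2.1 units further apart.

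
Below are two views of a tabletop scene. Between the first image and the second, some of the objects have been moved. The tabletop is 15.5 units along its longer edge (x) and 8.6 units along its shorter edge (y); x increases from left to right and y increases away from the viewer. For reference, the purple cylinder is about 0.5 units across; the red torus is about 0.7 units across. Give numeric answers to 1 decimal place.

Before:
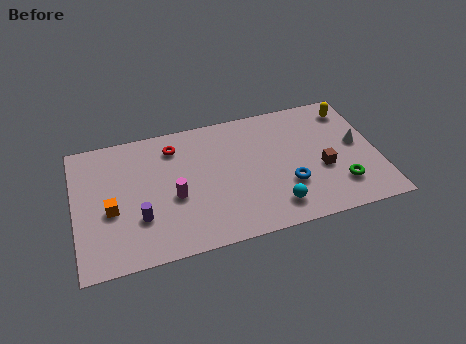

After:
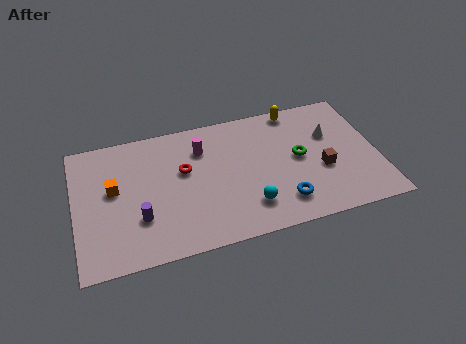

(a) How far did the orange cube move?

1.3

From (1.8, 3.6) to (2.0, 4.9), the orange cube covered √(0.2² + 1.3²) ≈ 1.3 units.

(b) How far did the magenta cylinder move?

3.2

From (5.0, 3.6) to (6.6, 6.4), the magenta cylinder covered √(1.6² + 2.8²) ≈ 3.2 units.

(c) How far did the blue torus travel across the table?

1.1

The blue torus moved from about (10.8, 2.8) to (10.4, 1.8), a distance of √(0.4² + 1.0²) ≈ 1.1.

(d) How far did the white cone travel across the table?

1.6

From (14.5, 4.6) to (13.2, 5.6), the white cone covered √(1.3² + 1.0²) ≈ 1.6 units.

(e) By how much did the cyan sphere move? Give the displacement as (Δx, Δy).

(-1.3, 0.4)

The cyan sphere started near (10.0, 1.6) and ended near (8.7, 2.0).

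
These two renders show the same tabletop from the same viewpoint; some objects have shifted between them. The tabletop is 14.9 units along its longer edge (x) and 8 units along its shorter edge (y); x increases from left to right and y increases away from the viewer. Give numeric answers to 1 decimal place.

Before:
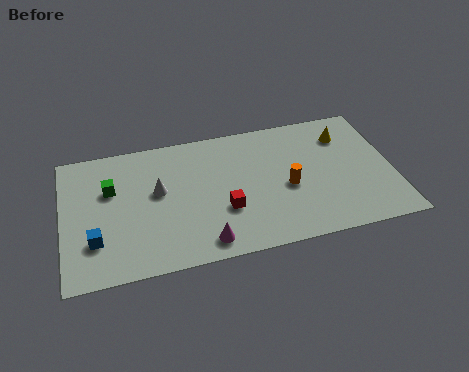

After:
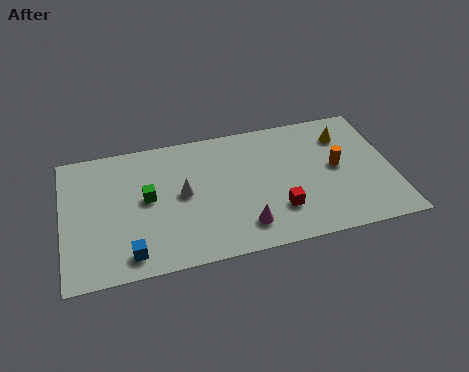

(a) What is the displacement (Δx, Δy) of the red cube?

(2.4, -0.6)

From the two frames, the red cube sits at roughly (7.2, 2.8) before and (9.6, 2.2) after.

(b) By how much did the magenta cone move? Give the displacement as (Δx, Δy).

(1.8, 0.5)

The magenta cone started near (6.2, 1.1) and ended near (8.0, 1.6).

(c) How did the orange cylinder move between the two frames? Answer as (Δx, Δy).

(2.3, 0.7)

The orange cylinder was at about (10.1, 3.5) and moved to about (12.4, 4.2).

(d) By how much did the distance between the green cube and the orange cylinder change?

+0.5

The distance was about 8.1 in the first image and 8.6 in the second, so they moved 0.5 units further apart.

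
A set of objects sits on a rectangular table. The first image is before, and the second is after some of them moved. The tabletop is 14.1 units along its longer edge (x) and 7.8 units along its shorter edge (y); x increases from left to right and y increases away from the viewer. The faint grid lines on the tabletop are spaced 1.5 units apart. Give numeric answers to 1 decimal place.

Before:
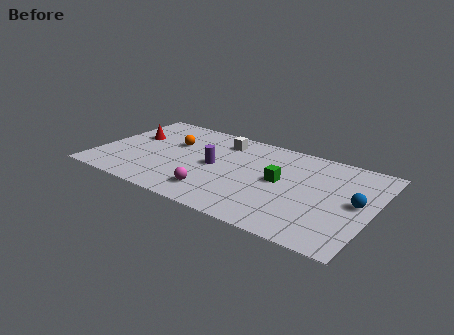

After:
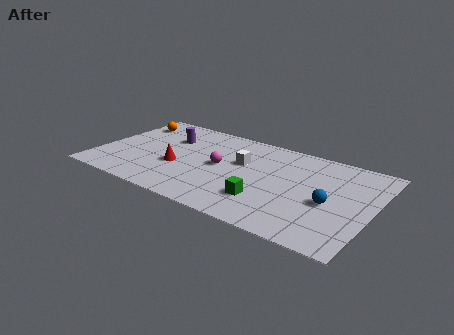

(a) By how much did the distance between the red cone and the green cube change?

-3.1

The distance was about 7.9 in the first image and 4.8 in the second, so they moved 3.1 units closer together.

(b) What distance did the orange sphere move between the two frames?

2.7

From (3.6, 5.0) to (1.1, 6.1), the orange sphere covered √(2.5² + 1.1²) ≈ 2.7 units.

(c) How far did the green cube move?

2.1

From (9.4, 4.1) to (8.9, 2.1), the green cube covered √(0.5² + 2.0²) ≈ 2.1 units.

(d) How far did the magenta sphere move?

2.4

The magenta sphere was near (6.4, 1.6) before and (6.3, 4.0) after, so it travelled √(0.1² + 2.4²) ≈ 2.4 units.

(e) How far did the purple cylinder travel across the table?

3.1

From (6.0, 3.9) to (3.3, 5.4), the purple cylinder covered √(2.7² + 1.5²) ≈ 3.1 units.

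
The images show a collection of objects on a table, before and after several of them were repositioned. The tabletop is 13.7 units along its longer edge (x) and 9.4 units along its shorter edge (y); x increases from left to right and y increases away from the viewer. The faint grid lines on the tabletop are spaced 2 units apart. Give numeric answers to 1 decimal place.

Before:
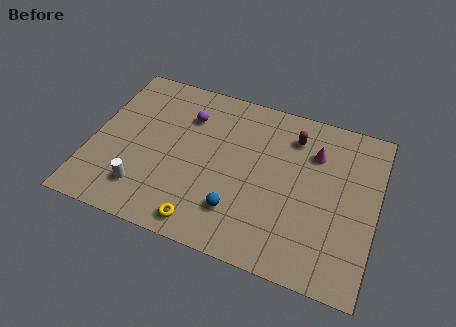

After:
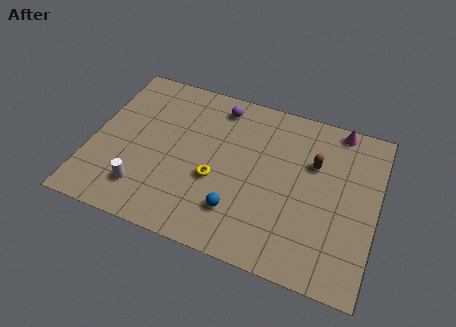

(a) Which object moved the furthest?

the yellow torus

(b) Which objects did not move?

the blue sphere and the white cylinder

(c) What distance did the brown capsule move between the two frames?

1.6

The brown capsule was near (9.5, 7.4) before and (10.6, 6.2) after, so it travelled √(1.1² + 1.2²) ≈ 1.6 units.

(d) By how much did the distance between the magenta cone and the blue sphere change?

+2.0

They were about 5.6 units apart before and 7.6 after — 2.0 units further apart.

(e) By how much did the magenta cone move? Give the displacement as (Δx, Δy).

(1.0, 1.8)

The magenta cone started near (10.6, 6.8) and ended near (11.6, 8.6).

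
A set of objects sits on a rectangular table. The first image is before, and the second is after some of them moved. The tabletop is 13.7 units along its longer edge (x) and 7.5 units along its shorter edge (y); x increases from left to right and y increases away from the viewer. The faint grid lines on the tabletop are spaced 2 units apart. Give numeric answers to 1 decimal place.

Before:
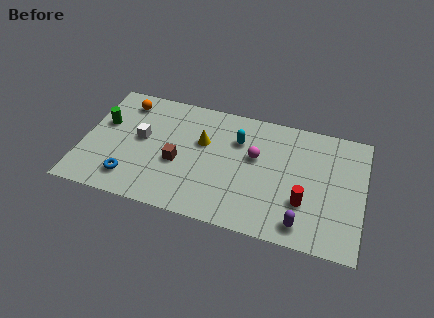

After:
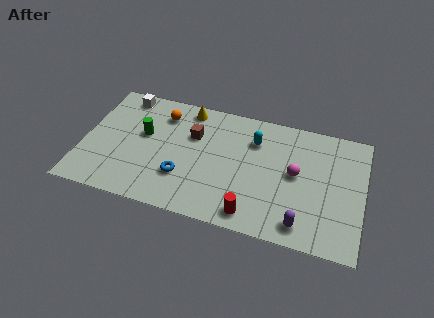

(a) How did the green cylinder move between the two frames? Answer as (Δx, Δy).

(2.0, -0.2)

The green cylinder started near (0.9, 4.6) and ended near (2.9, 4.4).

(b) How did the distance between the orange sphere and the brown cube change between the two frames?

-2.4

The distance was about 4.2 in the first image and 1.8 in the second, so they moved 2.4 units closer together.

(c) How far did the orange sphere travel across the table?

1.9

From (1.8, 6.2) to (3.7, 5.9), the orange sphere covered √(1.9² + 0.3²) ≈ 1.9 units.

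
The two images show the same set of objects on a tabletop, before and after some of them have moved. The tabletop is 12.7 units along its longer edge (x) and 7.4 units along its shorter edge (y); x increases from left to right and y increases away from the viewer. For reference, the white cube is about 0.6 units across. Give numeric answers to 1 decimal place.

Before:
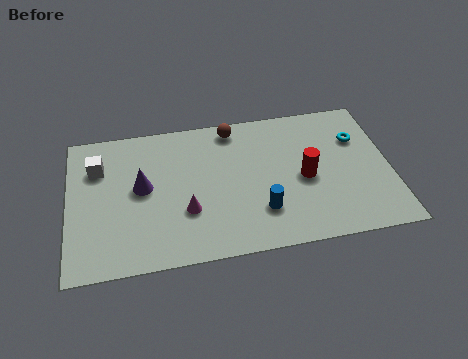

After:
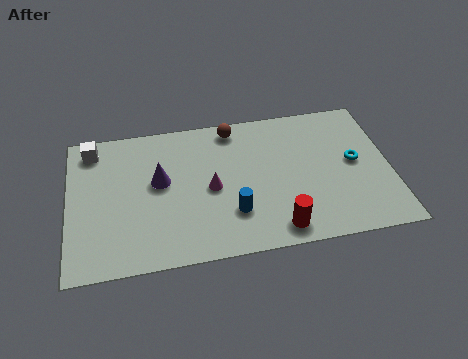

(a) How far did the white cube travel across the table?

1.0

From (1.2, 5.3) to (1.0, 6.3), the white cube covered √(0.2² + 1.0²) ≈ 1.0 units.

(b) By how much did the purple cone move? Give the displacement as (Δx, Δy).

(0.7, 0.2)

From the two frames, the purple cone sits at roughly (2.9, 4.0) before and (3.6, 4.2) after.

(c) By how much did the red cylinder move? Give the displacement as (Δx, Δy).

(-1.2, -2.4)

The red cylinder started near (9.3, 3.4) and ended near (8.1, 1.0).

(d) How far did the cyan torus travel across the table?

1.2

From (11.5, 5.1) to (11.3, 3.9), the cyan torus covered √(0.2² + 1.2²) ≈ 1.2 units.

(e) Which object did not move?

the brown sphere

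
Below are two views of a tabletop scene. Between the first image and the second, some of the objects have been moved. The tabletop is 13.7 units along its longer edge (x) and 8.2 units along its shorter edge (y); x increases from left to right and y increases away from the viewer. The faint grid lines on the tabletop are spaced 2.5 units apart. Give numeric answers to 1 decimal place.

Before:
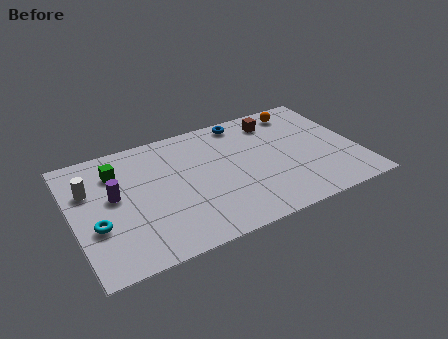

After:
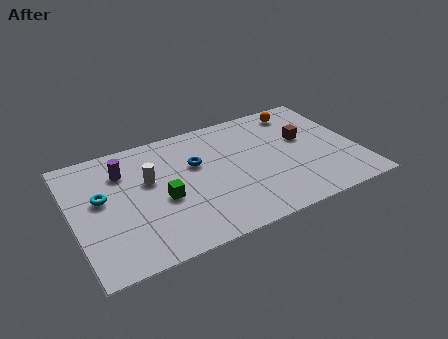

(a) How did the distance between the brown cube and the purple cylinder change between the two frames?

+0.4

Before: roughly 8.4 units apart; after: 8.8. That's 0.4 units further apart.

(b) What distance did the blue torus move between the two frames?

3.3

The blue torus was near (8.6, 7.3) before and (6.0, 5.2) after, so it travelled √(2.6² + 2.1²) ≈ 3.3 units.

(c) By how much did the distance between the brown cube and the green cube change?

-0.6

Before: roughly 7.8 units apart; after: 7.2. That's 0.6 units closer together.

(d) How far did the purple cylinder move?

1.6

The purple cylinder was near (2.0, 4.6) before and (2.6, 6.1) after, so it travelled √(0.6² + 1.5²) ≈ 1.6 units.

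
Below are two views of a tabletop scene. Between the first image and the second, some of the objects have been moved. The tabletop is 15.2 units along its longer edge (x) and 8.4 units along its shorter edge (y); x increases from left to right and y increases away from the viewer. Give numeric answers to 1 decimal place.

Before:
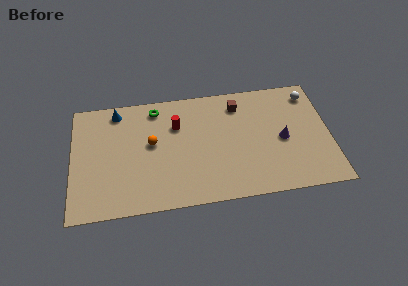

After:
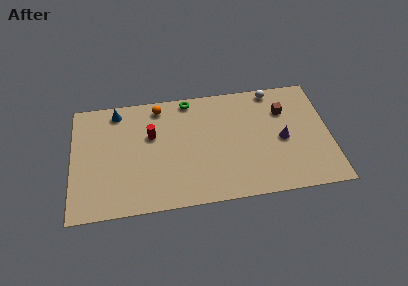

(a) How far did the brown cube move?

2.8

From (9.9, 6.8) to (12.6, 6.0), the brown cube covered √(2.7² + 0.8²) ≈ 2.8 units.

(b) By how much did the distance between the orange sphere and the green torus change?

-0.7

The distance was about 2.5 in the first image and 1.8 in the second, so they moved 0.7 units closer together.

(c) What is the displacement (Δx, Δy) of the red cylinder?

(-1.5, -0.5)

The red cylinder started near (6.2, 5.8) and ended near (4.7, 5.3).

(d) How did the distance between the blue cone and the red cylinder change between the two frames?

-1.0

They were about 3.8 units apart before and 2.8 after — 1.0 units closer together.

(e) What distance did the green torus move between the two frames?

2.0

From (5.0, 7.2) to (7.0, 7.6), the green torus covered √(2.0² + 0.4²) ≈ 2.0 units.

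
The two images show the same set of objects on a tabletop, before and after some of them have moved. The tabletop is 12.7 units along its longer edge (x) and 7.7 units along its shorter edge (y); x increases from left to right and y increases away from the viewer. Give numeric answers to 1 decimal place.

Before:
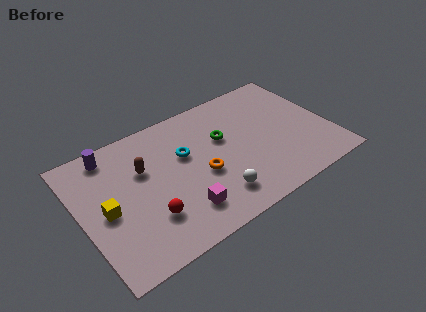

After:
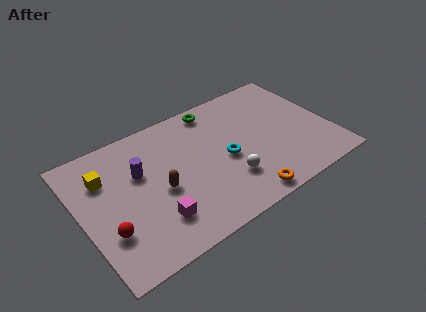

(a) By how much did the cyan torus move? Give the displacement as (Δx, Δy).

(1.9, -1.3)

The cyan torus started near (5.4, 4.8) and ended near (7.3, 3.5).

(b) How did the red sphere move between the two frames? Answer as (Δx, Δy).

(-2.0, 0.2)

The red sphere was at about (3.1, 2.2) and moved to about (1.1, 2.4).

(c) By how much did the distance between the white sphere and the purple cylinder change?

-1.9

The distance was about 6.8 in the first image and 4.9 in the second, so they moved 1.9 units closer together.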